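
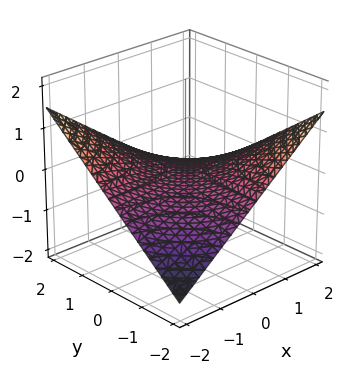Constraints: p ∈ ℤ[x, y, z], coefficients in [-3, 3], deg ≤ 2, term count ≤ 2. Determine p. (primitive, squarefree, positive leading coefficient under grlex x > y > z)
deg p = 2.
Reading off the gridlines: every point of the y-axis in the box is on the surface; every point of the x-axis in the box is on the surface; it crosses the z-axis at the gridline z = 0.
Fitting integer coefficients to these (and the overall shape) gives p.

x*y + 3*z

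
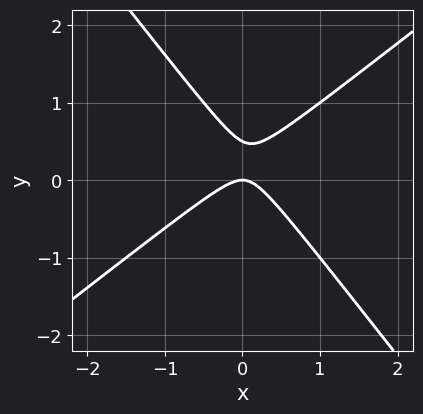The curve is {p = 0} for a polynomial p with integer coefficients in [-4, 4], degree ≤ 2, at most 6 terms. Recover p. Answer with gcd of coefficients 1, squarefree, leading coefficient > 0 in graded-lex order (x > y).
2*x^2 - x*y - 2*y^2 + y

(a) Degree: the shape is more complex than any degree-1 curve, so deg p = 2.
(b) Reading off the gridlines: it crosses the x-axis at the gridline x = 0; it crosses the y-axis at the gridline y = 0.
(c) Matching integer coefficients to the picture gives p.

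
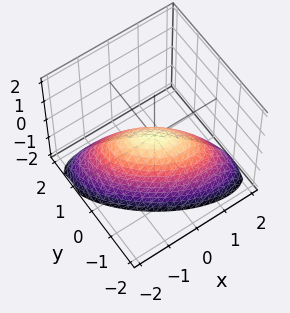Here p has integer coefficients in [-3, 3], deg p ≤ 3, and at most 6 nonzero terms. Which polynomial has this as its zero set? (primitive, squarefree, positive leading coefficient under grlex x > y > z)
2*x^2 + 3*x*y + 3*y^2 + 3*z

Degree: a generic line meets the surface in up to 2 points, so deg p = 2.
Observable constraints: one y-axis crossing is at y = 0; one z-axis crossing is at z = 0.
Solving for integer coefficients yields p as stated.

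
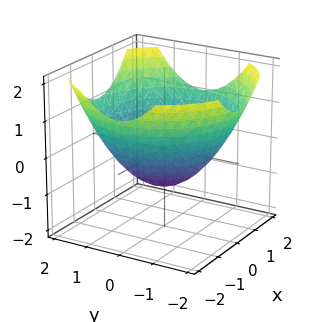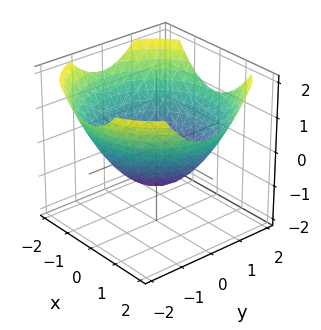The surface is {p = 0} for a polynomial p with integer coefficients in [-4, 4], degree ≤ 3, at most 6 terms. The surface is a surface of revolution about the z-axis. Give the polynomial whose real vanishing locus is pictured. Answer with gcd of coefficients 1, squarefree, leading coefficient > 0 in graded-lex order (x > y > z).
First, degree: no degree-1 surface has this shape, so deg p = 2.
Then, symmetries: the surface is invariant under rotation about z: p = q(x² + y², z).
Next, against the integer gridlines: a circular section at z = 0 has radius between 1 and 2; it crosses the z-axis at the gridline z = -1.
Finally, the integer polynomial consistent with all of this is the stated p.

x^2 + y^2 - 2*z - 2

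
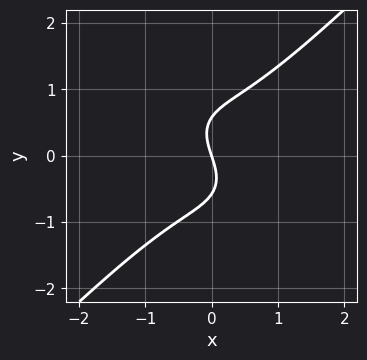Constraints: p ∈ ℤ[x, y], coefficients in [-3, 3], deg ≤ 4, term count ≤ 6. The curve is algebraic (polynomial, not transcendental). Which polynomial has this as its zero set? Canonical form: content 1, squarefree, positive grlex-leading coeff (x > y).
3*x^3 - 3*y^3 + 3*x + y

The degree is 3 — a generic line meets the curve in up to 3 points.
Checking where it meets the axes: it crosses the x-axis at the gridline x = 0; one y-axis crossing is at y = 0.
The integer polynomial consistent with all of this is the stated p.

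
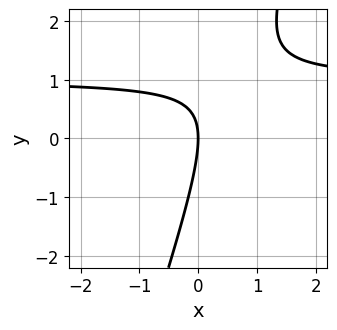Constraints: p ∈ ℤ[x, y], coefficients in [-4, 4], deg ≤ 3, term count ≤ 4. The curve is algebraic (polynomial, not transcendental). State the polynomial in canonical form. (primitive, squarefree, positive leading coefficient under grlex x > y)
3*x*y - y^2 - 3*x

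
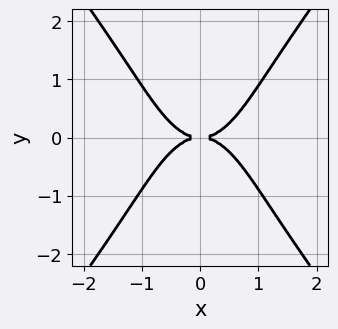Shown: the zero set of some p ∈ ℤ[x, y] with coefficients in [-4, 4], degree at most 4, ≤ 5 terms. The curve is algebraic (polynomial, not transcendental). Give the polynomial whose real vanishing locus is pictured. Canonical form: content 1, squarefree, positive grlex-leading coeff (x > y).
First, the degree is 4 — a generic line meets the curve in up to 4 points.
Next, symmetries: it's symmetric under x → −x, forcing even powers of x; the y ↦ −y reflection is a symmetry, so y appears only in even powers.
Then, reading off the gridlines: it crosses the y-axis at the gridline y = 0; it meets the x-axis at x = 0 (among the integer gridlines).
Finally, putting this together gives p.

3*x^4 - y^4 - 3*y^2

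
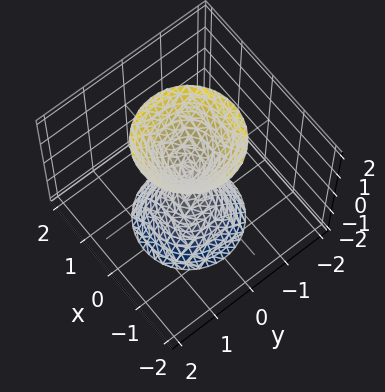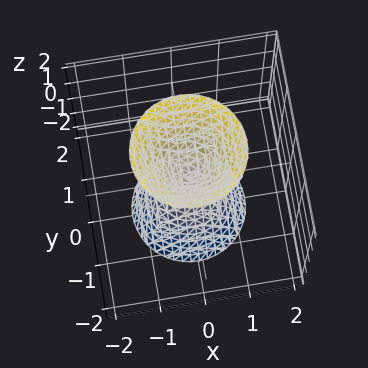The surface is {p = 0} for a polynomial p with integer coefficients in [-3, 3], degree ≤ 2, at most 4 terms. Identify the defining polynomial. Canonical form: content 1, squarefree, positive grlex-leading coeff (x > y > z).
(a) There are 2 components. Treating them together as one polynomial.
(b) The degree is 2 — two nappes meeting at a single point; a quadric.
(c) Symmetries: mirror symmetry z ↦ −z ⇒ only even powers of z; rotational symmetry about the z-axis ⇒ p depends on x, y only through x² + y².
(d) From the visible intercepts: a circular section at z = 2 has radius between 1 and 2; one x-axis crossing is at x = 0.
(e) These observations pin down the coefficients.

3*x^2 + 3*y^2 - z^2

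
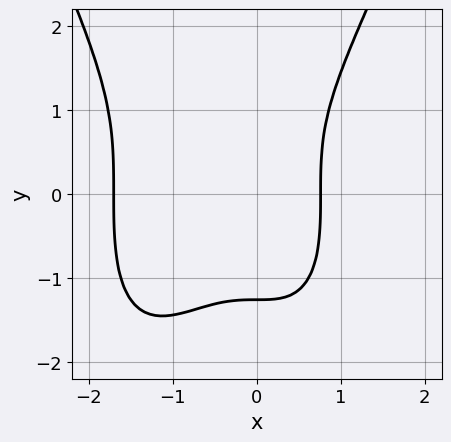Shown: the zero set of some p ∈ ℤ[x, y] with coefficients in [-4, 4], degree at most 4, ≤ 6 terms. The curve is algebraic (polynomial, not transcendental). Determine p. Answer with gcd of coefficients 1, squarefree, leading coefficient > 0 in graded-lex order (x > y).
1. Degree: no degree-3 curve has this shape, so deg p = 4.
2. Putting this together gives p.

2*x^4 + 3*x^3 - y^3 - 2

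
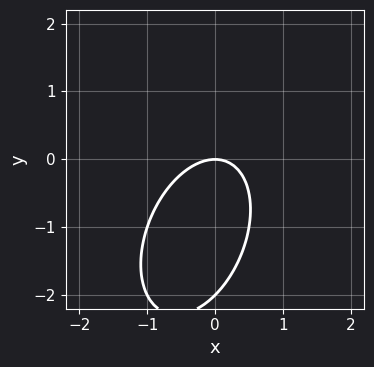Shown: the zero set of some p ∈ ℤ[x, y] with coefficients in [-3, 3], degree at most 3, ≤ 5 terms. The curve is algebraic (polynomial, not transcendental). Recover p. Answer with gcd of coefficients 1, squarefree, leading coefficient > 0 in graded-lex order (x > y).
2*x^2 - x*y + y^2 + 2*y

(a) The degree is 2 — no degree-1 curve has this shape.
(b) Checking where it meets the axes: one x-axis crossing is at x = 0; among the integer gridlines, it crosses the y-axis at y ∈ {-2, 0}.
(c) Putting this together gives p.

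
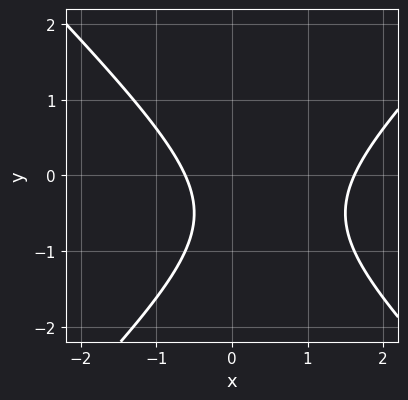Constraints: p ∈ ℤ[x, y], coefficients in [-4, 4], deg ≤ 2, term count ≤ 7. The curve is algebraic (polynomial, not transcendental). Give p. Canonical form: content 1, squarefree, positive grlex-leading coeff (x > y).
1. Degree: the shape is more complex than any degree-1 curve, so deg p = 2.
2. Against the integer gridlines: no y-intercept at any integer in the box.
3. Solving for integer coefficients yields p as stated.

x^2 - y^2 - x - y - 1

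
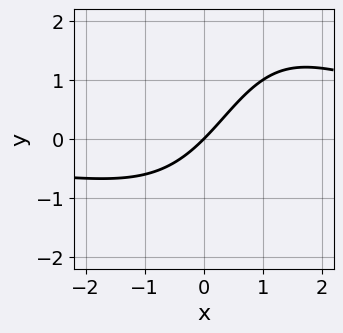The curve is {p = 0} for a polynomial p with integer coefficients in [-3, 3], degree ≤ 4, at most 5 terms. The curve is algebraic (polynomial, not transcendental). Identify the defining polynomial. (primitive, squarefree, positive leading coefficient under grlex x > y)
1. deg p = 3. No degree-2 curve has this shape.
2. Checking where it meets the axes: it meets the x-axis at x = 0 (among the integer gridlines); it meets the y-axis at y = 0 (among the integer gridlines).
3. Fitting integer coefficients to these (and the overall shape) gives p.

x^2*y - x*y - 3*x + 3*y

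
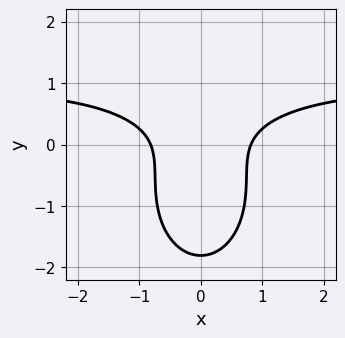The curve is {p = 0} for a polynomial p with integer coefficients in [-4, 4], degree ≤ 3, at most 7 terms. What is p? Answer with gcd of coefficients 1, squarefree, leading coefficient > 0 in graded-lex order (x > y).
1. deg p = 3. The shape is more complex than any degree-2 curve.
2. Symmetries: the x ↦ −x reflection is a symmetry, so x appears only in even powers.
3. These observations pin down the coefficients.

3*x^2*y + 2*y^3 - 3*x^2 + 3*y^2 + 2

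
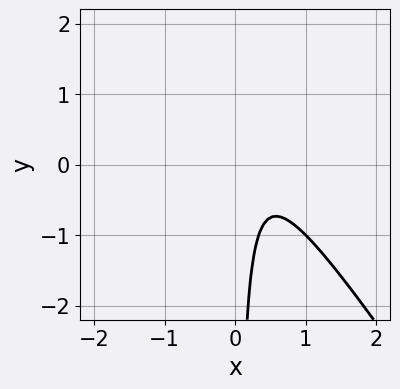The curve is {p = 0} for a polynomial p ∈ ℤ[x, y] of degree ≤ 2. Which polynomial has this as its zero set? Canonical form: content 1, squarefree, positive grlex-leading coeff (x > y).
3*x^2 + 2*x*y - 2*x + 1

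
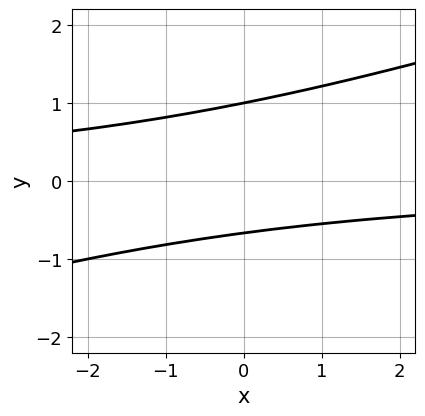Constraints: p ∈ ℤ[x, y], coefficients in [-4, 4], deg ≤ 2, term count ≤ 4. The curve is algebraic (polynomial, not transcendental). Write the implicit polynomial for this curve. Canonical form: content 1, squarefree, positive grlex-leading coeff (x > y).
First, degree: no degree-1 curve has this shape, so deg p = 2.
Then, reading off the gridlines: it misses every integer gridline on the x-axis; it meets the y-axis at y = 1 (among the integer gridlines).
Finally, together with the visible shape, these determine p as stated.

x*y - 3*y^2 + y + 2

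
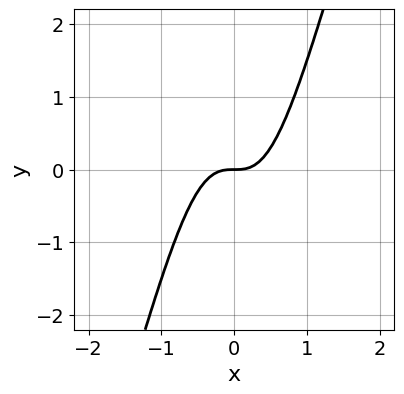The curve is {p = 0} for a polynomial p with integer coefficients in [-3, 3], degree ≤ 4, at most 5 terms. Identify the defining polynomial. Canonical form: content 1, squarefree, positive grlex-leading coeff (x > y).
deg p = 3. A generic line meets the curve in up to 3 points.
Reading off the gridlines: it crosses the x-axis at the gridline x = 0; it crosses the y-axis at the gridline y = 0.
Matching integer coefficients to the picture gives p.

3*x^3 - x^2*y - y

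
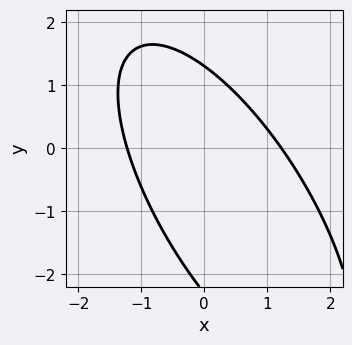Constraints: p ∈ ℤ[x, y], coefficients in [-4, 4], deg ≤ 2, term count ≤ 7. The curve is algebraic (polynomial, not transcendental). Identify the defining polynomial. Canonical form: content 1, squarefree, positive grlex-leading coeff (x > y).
First, the degree is 2 — the shape is more complex than any degree-1 curve.
Finally, putting this together gives p.

2*x^2 + 2*x*y + y^2 + y - 3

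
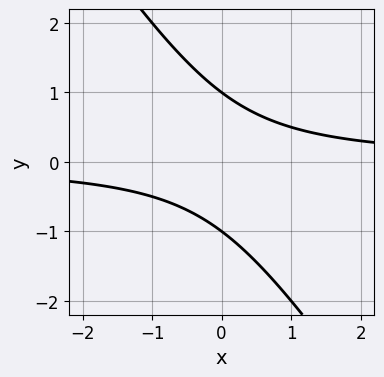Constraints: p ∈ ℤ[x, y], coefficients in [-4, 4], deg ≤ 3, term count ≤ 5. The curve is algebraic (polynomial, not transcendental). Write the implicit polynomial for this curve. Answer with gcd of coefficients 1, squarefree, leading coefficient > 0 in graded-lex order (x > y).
1. deg p = 2.
2. Reading off the gridlines: the y-axis gridline crossings are at y ∈ {-1, 1}; no x-intercept at any integer in the box.
3. Matching integer coefficients to the picture gives p.

3*x*y + 2*y^2 - 2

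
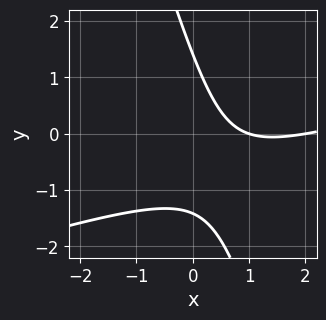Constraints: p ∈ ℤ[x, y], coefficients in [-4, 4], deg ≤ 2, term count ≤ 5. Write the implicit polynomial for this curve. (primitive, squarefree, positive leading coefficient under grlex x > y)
x^2 - 3*x*y - y^2 - 3*x + 2

1. deg p = 2. A generic line meets the curve in up to 2 points.
2. Reading off the gridlines: among the integer gridlines, it crosses the x-axis at x ∈ {1, 2}.
3. The integer polynomial consistent with all of this is the stated p.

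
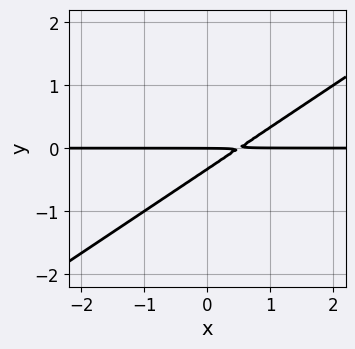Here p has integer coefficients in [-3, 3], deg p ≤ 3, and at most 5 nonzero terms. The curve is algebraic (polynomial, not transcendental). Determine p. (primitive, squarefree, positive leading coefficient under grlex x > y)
2*x*y - 3*y^2 - y

First, degree: a generic line meets the curve in up to 2 points, so deg p = 2.
Next, reading off the gridlines: it crosses the y-axis at the gridline y = 0; the visible x-axis segment lies entirely on the curve.
Finally, matching integer coefficients to the picture gives p.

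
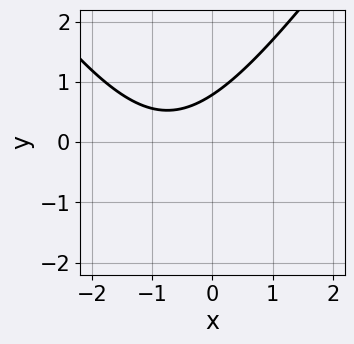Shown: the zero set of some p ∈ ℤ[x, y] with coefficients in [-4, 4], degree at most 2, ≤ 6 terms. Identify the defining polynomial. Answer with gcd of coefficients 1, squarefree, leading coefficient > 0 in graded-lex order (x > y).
deg p = 2. No degree-1 curve has this shape.
From the axis intercepts and sections: the curve avoids every integer x-axis point in the box.
Matching integer coefficients to the picture gives p.

2*x^2 - y^2 + 3*x - 3*y + 3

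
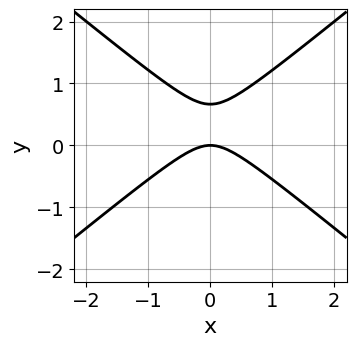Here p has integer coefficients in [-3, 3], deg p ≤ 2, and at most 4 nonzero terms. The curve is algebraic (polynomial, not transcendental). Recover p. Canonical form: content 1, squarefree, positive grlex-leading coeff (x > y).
2*x^2 - 3*y^2 + 2*y

First, degree: the shape is more complex than any degree-1 curve, so deg p = 2.
Next, symmetries: it's symmetric under x → −x, forcing even powers of x.
Then, observable constraints: it crosses the x-axis at the gridline x = 0; it meets the y-axis at y = 0 (among the integer gridlines).
Finally, putting this together gives p.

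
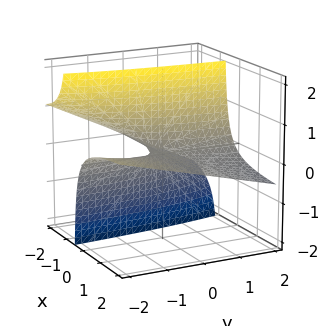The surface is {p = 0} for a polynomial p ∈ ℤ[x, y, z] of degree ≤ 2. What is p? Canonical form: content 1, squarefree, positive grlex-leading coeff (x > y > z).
1. The degree is 2 — a generic line meets the surface in up to 2 points.
2. Checking where it meets the axes: every point of the x-axis in the box is on the surface; every point of the y-axis in the box is on the surface.
3. Putting this together gives p.

x*y + 3*x*z + 2*z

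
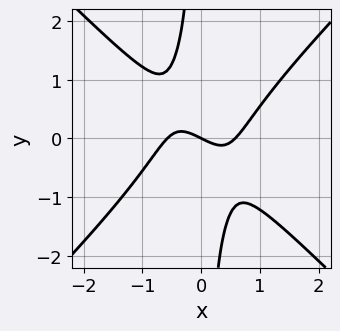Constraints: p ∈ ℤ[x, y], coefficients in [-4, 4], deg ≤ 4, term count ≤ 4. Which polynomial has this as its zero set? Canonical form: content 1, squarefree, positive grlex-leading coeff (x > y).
First, the degree is 3 — the shape is more complex than any degree-2 curve.
Then, against the integer gridlines: one x-axis crossing is at x = 0; one y-axis crossing is at y = 0.
Finally, fitting integer coefficients to these (and the overall shape) gives p.

3*x^3 - 3*x*y^2 - x - 2*y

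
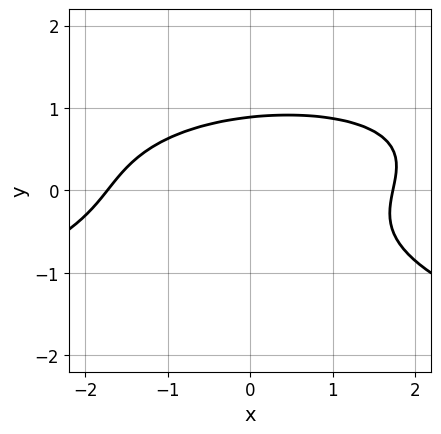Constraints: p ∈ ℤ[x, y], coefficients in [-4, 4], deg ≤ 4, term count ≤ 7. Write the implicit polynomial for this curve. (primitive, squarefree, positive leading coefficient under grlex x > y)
3*y^3 + x^2 - x*y + y - 3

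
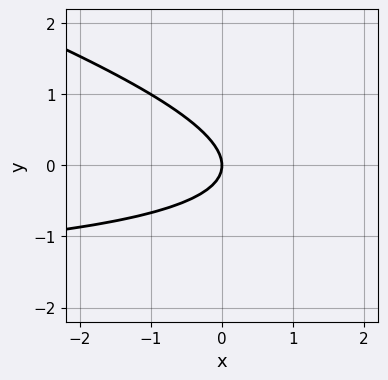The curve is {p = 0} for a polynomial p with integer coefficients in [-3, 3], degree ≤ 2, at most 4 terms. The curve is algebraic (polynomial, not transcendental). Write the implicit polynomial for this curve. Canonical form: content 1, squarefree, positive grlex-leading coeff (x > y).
x*y + 3*y^2 + 2*x

First, the degree is 2 — the shape is more complex than any degree-1 curve.
Next, observable constraints: one x-axis crossing is at x = 0; it meets the y-axis at y = 0 (among the integer gridlines).
Finally, putting this together gives p.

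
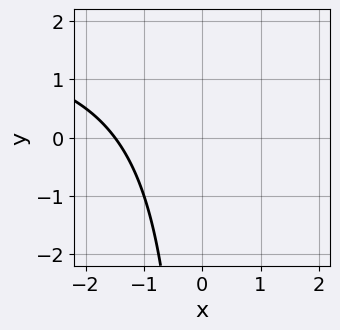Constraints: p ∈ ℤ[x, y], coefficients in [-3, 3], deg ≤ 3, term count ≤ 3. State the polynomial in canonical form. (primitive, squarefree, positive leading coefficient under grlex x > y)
First, deg p = 2. The shape is more complex than any degree-1 curve.
Then, observable constraints: the curve avoids every integer y-axis point in the box.
Finally, matching integer coefficients to the picture gives p.

x*y - 2*x - 3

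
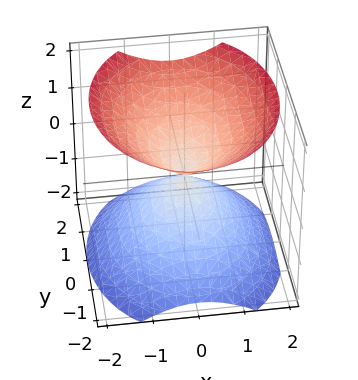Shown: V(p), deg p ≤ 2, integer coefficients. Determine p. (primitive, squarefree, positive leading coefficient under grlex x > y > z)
1. I count 2 distinct pieces.
2. deg p = 2.
3. Symmetries: it's symmetric under x → −x, forcing even powers of x; the y ↦ −y reflection is a symmetry, so y appears only in even powers; mirror symmetry z ↦ −z ⇒ only even powers of z.
4. From the visible intercepts: it crosses the z-axis at the gridline z = 0; one x-axis crossing is at x = 0; it crosses the y-axis at the gridline y = 0.
5. Assembling these constraints gives the stated polynomial.

3*x^2 + 2*y^2 - 3*z^2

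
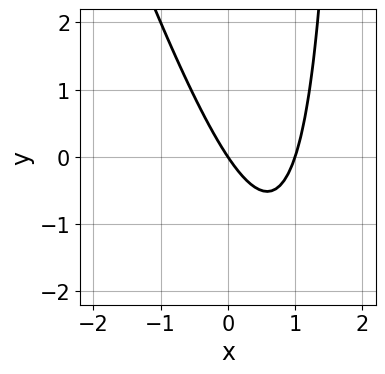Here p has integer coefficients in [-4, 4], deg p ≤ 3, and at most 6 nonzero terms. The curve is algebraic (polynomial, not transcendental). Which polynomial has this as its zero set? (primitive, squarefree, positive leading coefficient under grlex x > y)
1. The degree is 2 — a generic line meets the curve in up to 2 points.
2. From the visible intercepts: one y-axis crossing is at y = 0; among the integer gridlines, it crosses the x-axis at x ∈ {0, 1}.
3. Assembling these constraints gives the stated polynomial.

3*x^2 + x*y - 3*x - 2*y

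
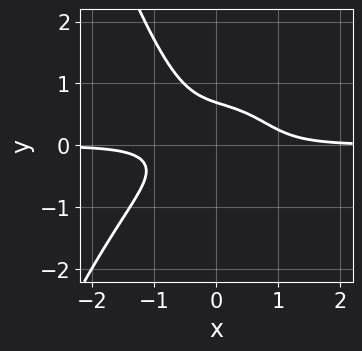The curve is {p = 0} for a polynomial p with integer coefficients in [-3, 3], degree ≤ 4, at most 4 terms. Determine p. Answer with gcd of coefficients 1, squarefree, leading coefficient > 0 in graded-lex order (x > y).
deg p = 4. The shape is more complex than any degree-3 curve.
Reading off the gridlines: it misses every integer gridline on the x-axis.
Putting this together gives p.

3*x^3*y + 3*x*y^2 + 3*y^3 - 1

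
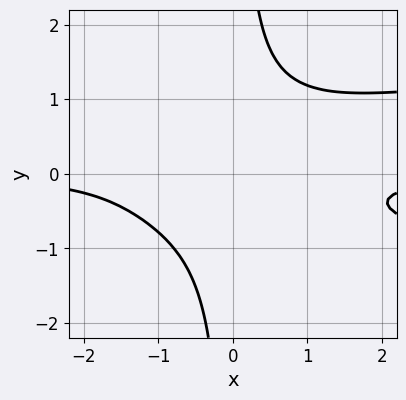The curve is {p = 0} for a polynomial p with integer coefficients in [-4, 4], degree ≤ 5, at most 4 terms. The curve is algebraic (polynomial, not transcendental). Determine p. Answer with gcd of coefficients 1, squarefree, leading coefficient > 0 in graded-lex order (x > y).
1. deg p = 4. The shape is more complex than any degree-3 curve.
2. Against the integer gridlines: the curve avoids every integer y-axis point in the box; it misses every integer gridline on the x-axis.
3. Solving for integer coefficients yields p as stated.

3*x*y^3 - x^2*y - 2*y^2 - 1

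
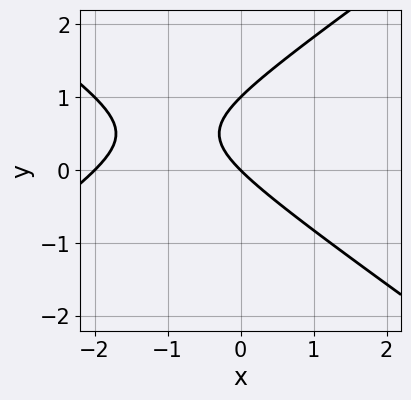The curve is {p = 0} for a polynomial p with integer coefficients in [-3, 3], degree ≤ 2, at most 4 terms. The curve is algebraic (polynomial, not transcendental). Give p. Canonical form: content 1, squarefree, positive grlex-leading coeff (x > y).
x^2 - 2*y^2 + 2*x + 2*y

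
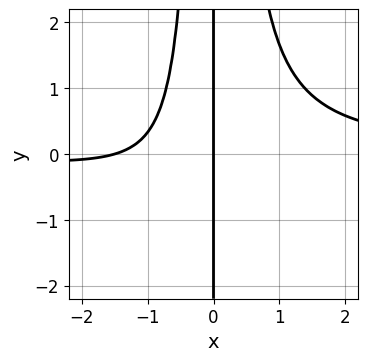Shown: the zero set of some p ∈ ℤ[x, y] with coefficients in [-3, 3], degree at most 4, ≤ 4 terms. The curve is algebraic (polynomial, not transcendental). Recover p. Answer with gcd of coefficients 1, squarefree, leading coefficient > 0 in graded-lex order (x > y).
deg p = 4.
Checking where it meets the axes: every point of the y-axis in the box is on the curve; it crosses the x-axis at the gridline x = 0.
Together with the visible shape, these determine p as stated.

3*x^3*y - 2*x^2 - 3*x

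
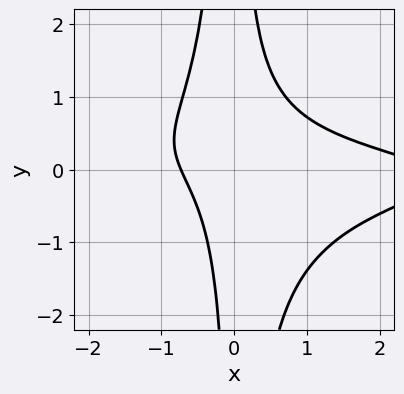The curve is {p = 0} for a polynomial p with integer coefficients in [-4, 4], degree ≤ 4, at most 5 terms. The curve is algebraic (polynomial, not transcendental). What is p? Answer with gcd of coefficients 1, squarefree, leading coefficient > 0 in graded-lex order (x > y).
3*x^2*y^2 + x^2 + 2*x*y - 2*x - 2

(a) deg p = 4. No degree-3 curve has this shape.
(b) Checking where it meets the axes: no y-intercept at any integer in the box.
(c) The integer polynomial consistent with all of this is the stated p.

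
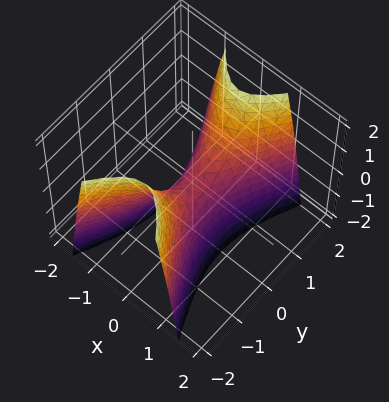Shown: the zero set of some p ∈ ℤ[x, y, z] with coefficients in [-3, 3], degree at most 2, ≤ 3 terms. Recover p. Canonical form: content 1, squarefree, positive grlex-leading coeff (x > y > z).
(a) The degree is 2 — a saddle surface; a quadric.
(b) Symmetries: mirror symmetry y ↦ −y ⇒ only even powers of y; mirror symmetry x ↦ −x ⇒ only even powers of x.
(c) Reading off the gridlines: it meets the x-axis at x = 0 (among the integer gridlines); it meets the y-axis at y = 0 (among the integer gridlines).
(d) Fitting integer coefficients to these (and the overall shape) gives p.

3*x^2 - y^2 + z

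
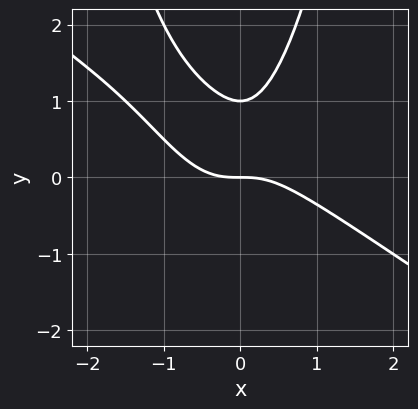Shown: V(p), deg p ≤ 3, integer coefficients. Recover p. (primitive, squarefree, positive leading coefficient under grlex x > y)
First, deg p = 3. A generic line meets the curve in up to 3 points.
Next, from the axis intercepts and sections: one x-axis crossing is at x = 0; the y-axis gridline crossings are at y ∈ {0, 1}.
Finally, these observations pin down the coefficients.

2*x^3 + 3*x^2*y - 2*y^2 + 2*y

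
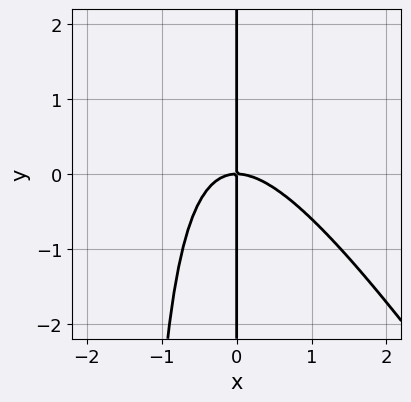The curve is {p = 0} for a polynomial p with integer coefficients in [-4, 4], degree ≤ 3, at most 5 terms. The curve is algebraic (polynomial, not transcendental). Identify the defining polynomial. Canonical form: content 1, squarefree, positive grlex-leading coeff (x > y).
3*x^3 + 2*x^2*y + 3*x*y

First, deg p = 3. No degree-2 curve has this shape.
Next, checking where it meets the axes: one x-axis crossing is at x = 0; every point of the y-axis in the box is on the curve.
Finally, these observations pin down the coefficients.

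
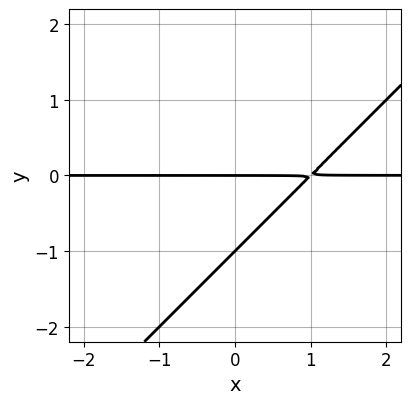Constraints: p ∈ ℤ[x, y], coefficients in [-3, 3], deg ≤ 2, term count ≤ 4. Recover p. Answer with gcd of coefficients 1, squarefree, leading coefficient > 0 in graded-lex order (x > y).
x*y - y^2 - y

Degree: no degree-1 curve has this shape, so deg p = 2.
Reading off the gridlines: among the integer gridlines, it crosses the y-axis at y ∈ {-1, 0}; every point of the x-axis in the box is on the curve.
Putting this together gives p.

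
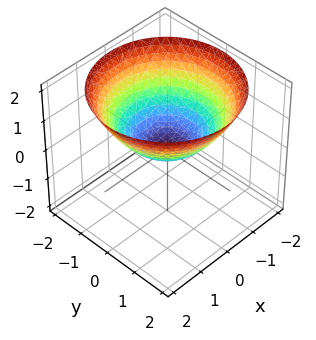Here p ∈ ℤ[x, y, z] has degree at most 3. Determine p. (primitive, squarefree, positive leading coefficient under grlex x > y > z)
(a) deg p = 2.
(b) Symmetry: the z-axis is an axis of rotation, so x and y enter only as x² + y².
(c) Against the integer gridlines: it meets the y-axis at y = 0 (among the integer gridlines); it meets the z-axis at z = 0 (among the integer gridlines); it crosses the x-axis at the gridline x = 0; a circular section at z = 1 has radius between 1 and 2.
(d) Matching integer coefficients to the picture gives p.

x^2 + y^2 - 2*z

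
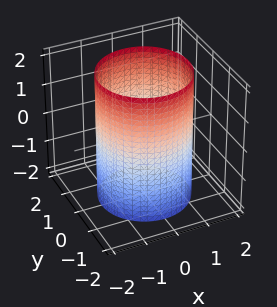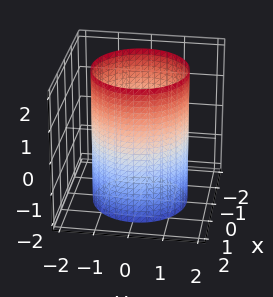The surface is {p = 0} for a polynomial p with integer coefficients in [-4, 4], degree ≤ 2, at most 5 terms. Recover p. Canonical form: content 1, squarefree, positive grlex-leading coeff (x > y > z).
x^2 + y^2 - 2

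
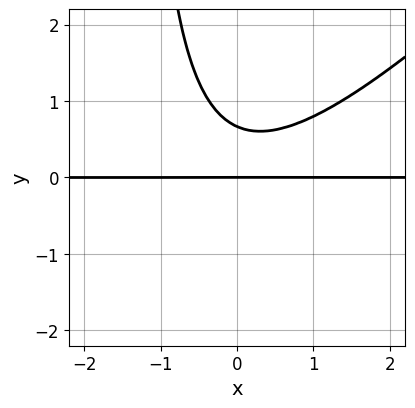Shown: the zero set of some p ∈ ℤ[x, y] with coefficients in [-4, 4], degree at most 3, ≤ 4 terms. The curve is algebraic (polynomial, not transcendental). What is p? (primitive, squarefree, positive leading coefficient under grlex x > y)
1. deg p = 3. A generic line meets the curve in up to 3 points.
2. Observable constraints: the visible x-axis segment lies entirely on the curve; it meets the y-axis at y = 0 (among the integer gridlines).
3. Solving for integer coefficients yields p as stated.

2*x^2*y - 2*x*y^2 - 3*y^2 + 2*y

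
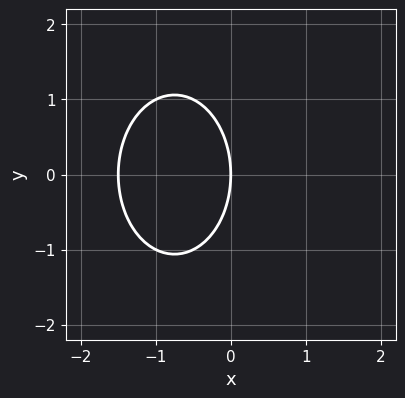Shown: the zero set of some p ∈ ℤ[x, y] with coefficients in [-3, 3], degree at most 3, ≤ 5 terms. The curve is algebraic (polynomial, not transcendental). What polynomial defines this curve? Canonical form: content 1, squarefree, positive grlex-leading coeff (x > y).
2*x^2 + y^2 + 3*x

First, degree: the shape is more complex than any degree-1 curve, so deg p = 2.
Then, symmetries: the y ↦ −y reflection is a symmetry, so y appears only in even powers.
Then, checking where it meets the axes: it crosses the x-axis at the gridline x = 0; one y-axis crossing is at y = 0.
Finally, solving for integer coefficients yields p as stated.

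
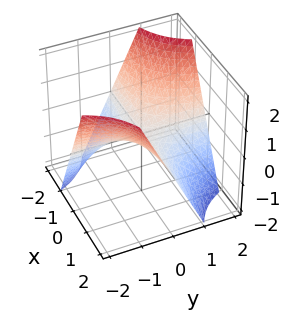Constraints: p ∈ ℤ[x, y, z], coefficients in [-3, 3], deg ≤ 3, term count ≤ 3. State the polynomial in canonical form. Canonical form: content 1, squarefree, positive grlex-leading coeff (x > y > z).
x*y + z

1. The degree is 2 — a hyperbolic paraboloid; a quadric.
2. Against the integer gridlines: the visible x-axis segment lies entirely on the surface; the visible y-axis segment lies entirely on the surface.
3. Assembling these constraints gives the stated polynomial.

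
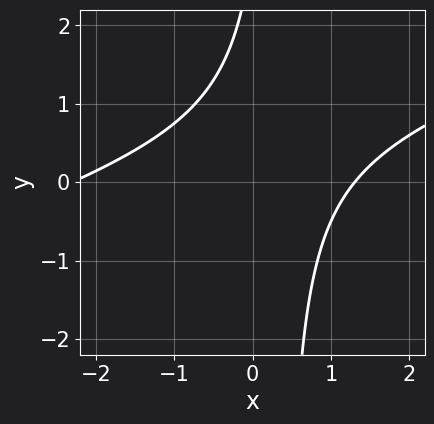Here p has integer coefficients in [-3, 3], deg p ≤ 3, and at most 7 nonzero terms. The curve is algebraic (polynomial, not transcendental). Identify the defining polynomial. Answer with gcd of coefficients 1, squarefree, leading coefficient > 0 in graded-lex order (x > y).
x^2 - 3*x*y + x + y - 3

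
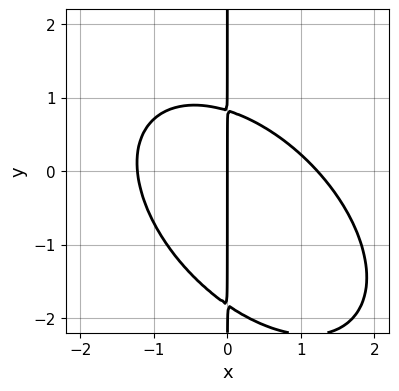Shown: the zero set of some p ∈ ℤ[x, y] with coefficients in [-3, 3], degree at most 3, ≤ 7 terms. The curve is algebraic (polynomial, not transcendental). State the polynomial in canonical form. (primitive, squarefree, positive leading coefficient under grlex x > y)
deg p = 3. A generic line meets the curve in up to 3 points.
Against the integer gridlines: one x-axis crossing is at x = 0; the visible y-axis segment lies entirely on the curve.
Matching integer coefficients to the picture gives p.

2*x^3 + 2*x^2*y + 2*x*y^2 + 2*x*y - 3*x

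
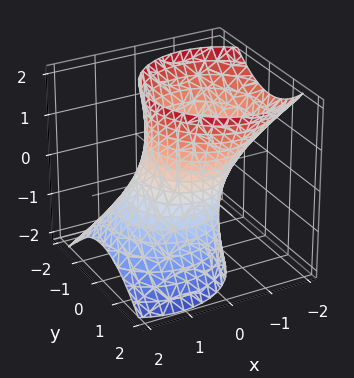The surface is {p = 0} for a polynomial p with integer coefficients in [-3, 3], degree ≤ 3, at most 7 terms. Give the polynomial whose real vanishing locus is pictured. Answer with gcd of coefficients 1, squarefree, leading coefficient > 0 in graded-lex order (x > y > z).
3*x^2 + 3*x*z + 3*y^2 - z^2 - 3

The degree is 2 — a generic line meets the surface in up to 2 points.
Reading off the gridlines: the y-axis gridline crossings are at y ∈ {-1, 1}; among the integer gridlines, it crosses the x-axis at x ∈ {-1, 1}.
Together with the visible shape, these determine p as stated.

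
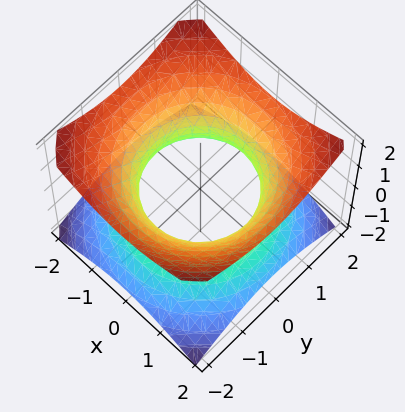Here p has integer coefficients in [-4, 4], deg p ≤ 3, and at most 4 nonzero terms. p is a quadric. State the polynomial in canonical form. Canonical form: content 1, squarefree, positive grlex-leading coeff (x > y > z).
2*x^2 + 2*y^2 - 3*z^2 - 3

1. deg p = 2. One connected sheet with a waist; a quadric.
2. By symmetry, the z-axis is an axis of rotation, so x and y enter only as x² + y²; it's symmetric under z → −z, forcing even powers of z.
3. From the visible intercepts: no z-intercept at any integer in the box; a circular section at z = -1 has radius between 1 and 2.
4. The integer polynomial consistent with all of this is the stated p.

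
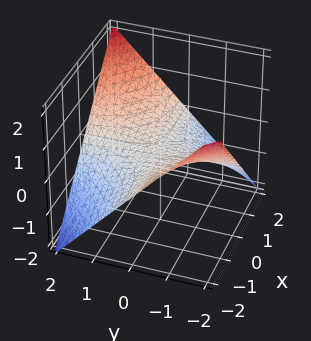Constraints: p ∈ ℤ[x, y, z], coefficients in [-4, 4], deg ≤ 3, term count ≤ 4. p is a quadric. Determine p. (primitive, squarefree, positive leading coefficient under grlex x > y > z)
x*y - 2*z

1. The degree is 2 — a hyperbolic paraboloid; a quadric.
2. Reading off the gridlines: it crosses the z-axis at the gridline z = 0; the visible x-axis segment lies entirely on the surface.
3. Matching integer coefficients to the picture gives p. Check: (0, 2, 0) on the y-axis lies on the surface, and p(0, 2, 0) = 0. ✓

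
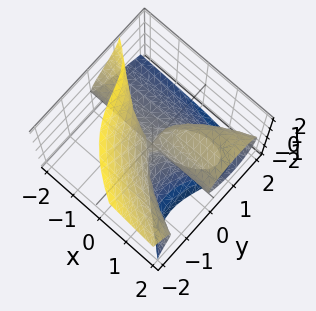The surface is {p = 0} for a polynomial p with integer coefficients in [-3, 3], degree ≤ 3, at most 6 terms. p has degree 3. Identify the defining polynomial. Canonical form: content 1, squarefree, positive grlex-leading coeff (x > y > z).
The degree is 3 — the shape is more complex than any degree-2 surface.
From the visible intercepts: one z-axis crossing is at z = 0; the visible x-axis segment lies entirely on the surface.
Solving for integer coefficients yields p as stated.

3*x*z^2 + 2*y^3 + 2*z^3 - 3*x*y - y^2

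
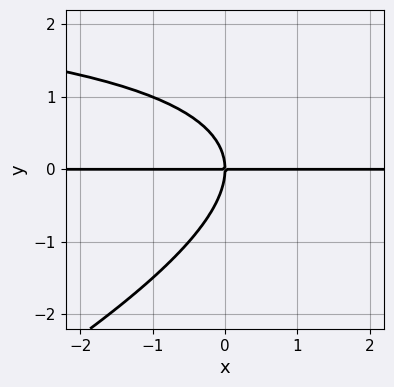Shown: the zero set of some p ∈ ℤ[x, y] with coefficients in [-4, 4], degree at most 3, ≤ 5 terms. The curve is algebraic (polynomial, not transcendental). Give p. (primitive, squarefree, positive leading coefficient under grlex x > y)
First, degree: a generic line meets the curve in up to 3 points, so deg p = 3.
Next, from the visible intercepts: it crosses the y-axis at the gridline y = 0; every point of the x-axis in the box is on the curve.
Finally, the integer polynomial consistent with all of this is the stated p.

x*y^2 - 2*y^3 - 3*x*y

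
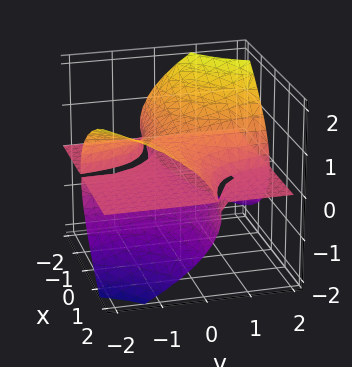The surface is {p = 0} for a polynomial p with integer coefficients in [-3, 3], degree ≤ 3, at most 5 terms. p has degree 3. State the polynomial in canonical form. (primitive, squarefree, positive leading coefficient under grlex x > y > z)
3*x*y*z + x*z^2 + 3*z^3 - 2*z

1. deg p = 3. A generic line meets the surface in up to 3 points.
2. Checking where it meets the axes: every point of the y-axis in the box is on the surface; the visible x-axis segment lies entirely on the surface; one z-axis crossing is at z = 0.
3. Matching integer coefficients to the picture gives p.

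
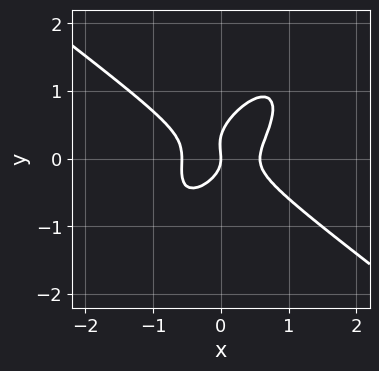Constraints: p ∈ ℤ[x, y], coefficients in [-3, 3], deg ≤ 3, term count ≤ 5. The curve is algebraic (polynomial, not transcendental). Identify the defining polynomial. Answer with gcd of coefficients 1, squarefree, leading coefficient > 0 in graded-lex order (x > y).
3*x^3 - 3*x*y^2 + 3*y^3 - y^2 - x

1. deg p = 3.
2. From the visible intercepts: it meets the y-axis at y = 0 (among the integer gridlines); it crosses the x-axis at the gridline x = 0.
3. Putting this together gives p.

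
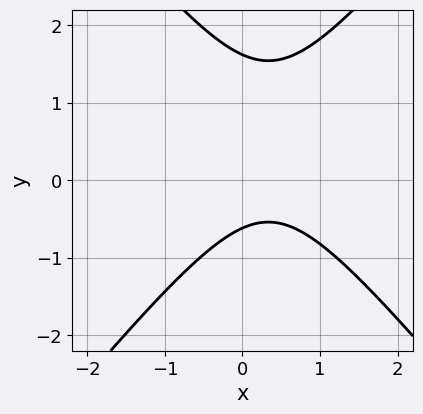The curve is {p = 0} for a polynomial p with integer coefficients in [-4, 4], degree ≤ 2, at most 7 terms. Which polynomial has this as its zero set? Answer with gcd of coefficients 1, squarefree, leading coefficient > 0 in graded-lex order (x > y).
3*x^2 - 2*y^2 - 2*x + 2*y + 2

deg p = 2.
Reading off the gridlines: the curve avoids every integer x-axis point in the box.
Together with the visible shape, these determine p as stated.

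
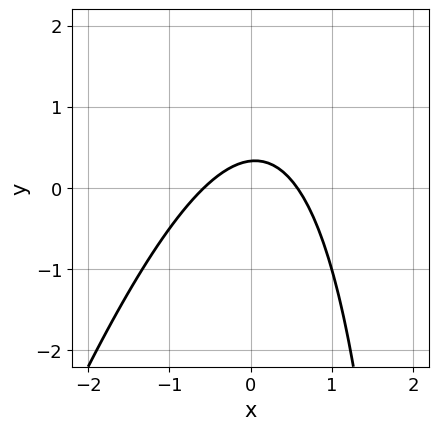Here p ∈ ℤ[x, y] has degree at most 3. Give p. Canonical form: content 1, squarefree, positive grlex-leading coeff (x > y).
3*x^2 - x*y + 3*y - 1

1. Degree: the shape is more complex than any degree-1 curve, so deg p = 2.
2. The integer polynomial consistent with all of this is the stated p.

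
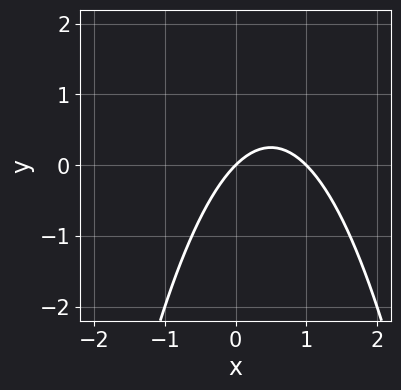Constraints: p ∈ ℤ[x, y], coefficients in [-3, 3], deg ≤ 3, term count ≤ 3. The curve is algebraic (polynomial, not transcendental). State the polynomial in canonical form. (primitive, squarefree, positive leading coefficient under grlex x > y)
First, degree: no degree-1 curve has this shape, so deg p = 2.
Then, from the axis intercepts and sections: one y-axis crossing is at y = 0; the x-axis gridline crossings are at x ∈ {0, 1}.
Finally, together with the visible shape, these determine p as stated.

x^2 - x + y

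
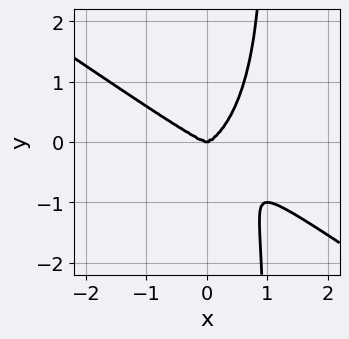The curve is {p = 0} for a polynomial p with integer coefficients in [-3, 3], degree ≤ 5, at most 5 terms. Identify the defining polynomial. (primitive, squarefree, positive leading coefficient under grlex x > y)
x^4 + x^3*y + x*y^3 - y^3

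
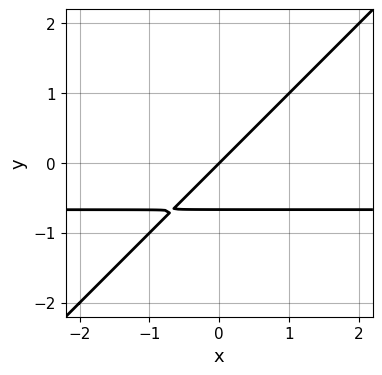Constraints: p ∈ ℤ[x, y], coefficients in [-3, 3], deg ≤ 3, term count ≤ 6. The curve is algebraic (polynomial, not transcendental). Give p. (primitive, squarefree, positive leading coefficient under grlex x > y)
(a) deg p = 2. A generic line meets the curve in up to 2 points.
(b) From the visible intercepts: it crosses the y-axis at the gridline y = 0; it crosses the x-axis at the gridline x = 0.
(c) Fitting integer coefficients to these (and the overall shape) gives p.

3*x*y - 3*y^2 + 2*x - 2*y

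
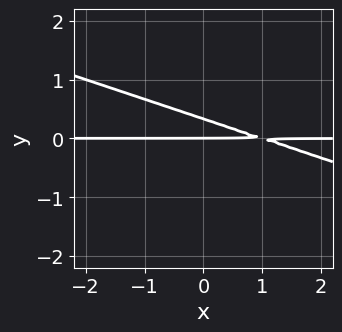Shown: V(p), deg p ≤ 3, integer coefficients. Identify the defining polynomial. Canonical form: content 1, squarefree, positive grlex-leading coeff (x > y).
x*y + 3*y^2 - y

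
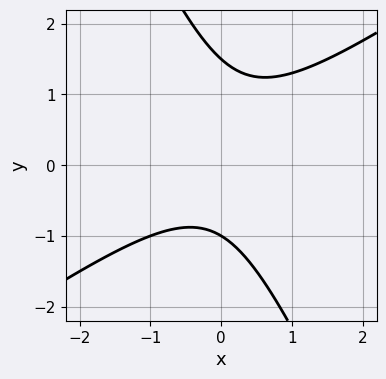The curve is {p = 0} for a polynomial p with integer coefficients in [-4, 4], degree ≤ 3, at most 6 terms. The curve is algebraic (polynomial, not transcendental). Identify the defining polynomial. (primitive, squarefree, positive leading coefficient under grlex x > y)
3*x^2 - 3*x*y - 2*y^2 + y + 3

Degree: no degree-1 curve has this shape, so deg p = 2.
Reading off the gridlines: it misses every integer gridline on the x-axis; it crosses the y-axis at the gridline y = -1.
Solving for integer coefficients yields p as stated.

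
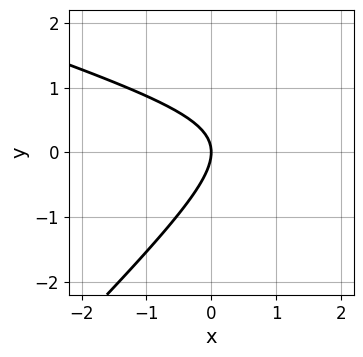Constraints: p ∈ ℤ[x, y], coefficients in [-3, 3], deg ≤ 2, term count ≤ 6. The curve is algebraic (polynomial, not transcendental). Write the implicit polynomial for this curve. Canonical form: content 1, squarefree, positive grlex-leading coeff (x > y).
x^2 + 2*x*y - 3*y^2 - 3*x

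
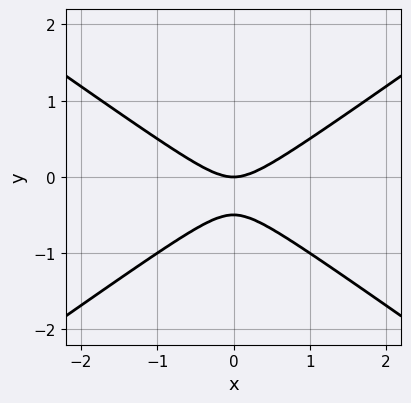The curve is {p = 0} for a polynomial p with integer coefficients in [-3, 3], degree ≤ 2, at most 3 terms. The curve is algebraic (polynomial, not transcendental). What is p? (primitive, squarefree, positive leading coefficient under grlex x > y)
First, deg p = 2. No degree-1 curve has this shape.
Then, symmetries: mirror symmetry x ↦ −x ⇒ only even powers of x.
Next, reading off the gridlines: one y-axis crossing is at y = 0; it crosses the x-axis at the gridline x = 0.
Finally, together with the visible shape, these determine p as stated.

x^2 - 2*y^2 - y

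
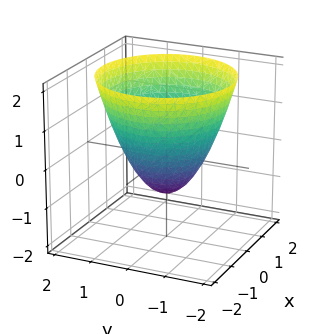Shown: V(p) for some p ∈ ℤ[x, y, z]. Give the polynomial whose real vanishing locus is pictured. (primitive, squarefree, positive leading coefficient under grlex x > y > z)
The degree is 2 — no degree-1 surface has this shape.
Symmetry: every cross-section ⟂ z is a circle, so x, y appear only via x² + y².
Observable constraints: the y-axis gridline crossings are at y ∈ {-1, 1}; one z-axis crossing is at z = -1.
Fitting integer coefficients to these (and the overall shape) gives p.

x^2 + y^2 - z - 1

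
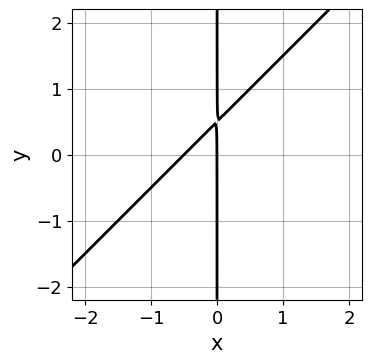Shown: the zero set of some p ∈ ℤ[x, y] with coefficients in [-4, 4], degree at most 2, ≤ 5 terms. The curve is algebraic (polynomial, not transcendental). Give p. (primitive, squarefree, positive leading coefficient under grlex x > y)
2*x^2 - 2*x*y + x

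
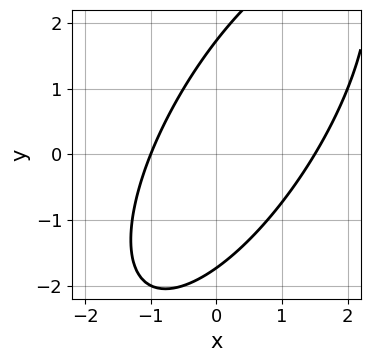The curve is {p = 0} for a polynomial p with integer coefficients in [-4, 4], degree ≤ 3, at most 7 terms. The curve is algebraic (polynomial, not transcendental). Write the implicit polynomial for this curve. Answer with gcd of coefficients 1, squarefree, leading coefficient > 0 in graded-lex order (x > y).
2*x^2 - 2*x*y + y^2 - x - 3

deg p = 2. No degree-1 curve has this shape.
From the visible intercepts: one x-axis crossing is at x = -1.
Assembling these constraints gives the stated polynomial.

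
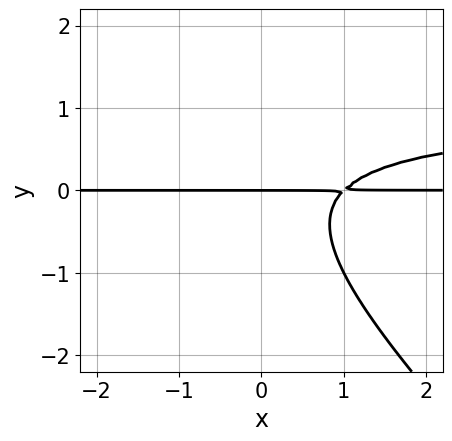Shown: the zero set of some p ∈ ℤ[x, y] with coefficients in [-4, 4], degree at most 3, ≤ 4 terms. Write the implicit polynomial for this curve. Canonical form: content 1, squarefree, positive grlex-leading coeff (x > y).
1. deg p = 3.
2. From the visible intercepts: one y-axis crossing is at y = 0; every point of the x-axis in the box is on the curve.
3. The integer polynomial consistent with all of this is the stated p.

x*y^2 + y^3 - x*y + y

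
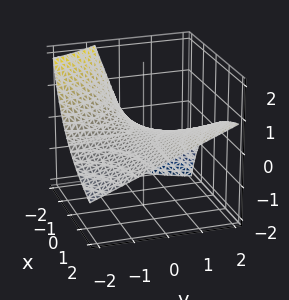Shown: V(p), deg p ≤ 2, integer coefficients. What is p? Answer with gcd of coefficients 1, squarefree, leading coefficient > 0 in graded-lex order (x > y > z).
x*y - x*z - 3*z

(a) Degree: a generic line meets the surface in up to 2 points, so deg p = 2.
(b) From the visible intercepts: it crosses the z-axis at the gridline z = 0; every point of the y-axis in the box is on the surface.
(c) Matching integer coefficients to the picture gives p. Check: (-2, 0, 0) on the x-axis lies on the surface, and p(-2, 0, 0) = 0. ✓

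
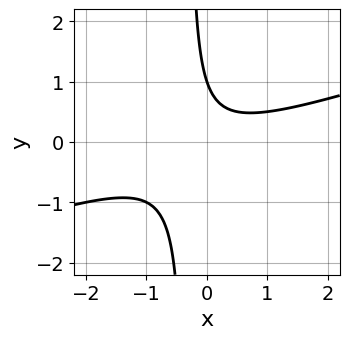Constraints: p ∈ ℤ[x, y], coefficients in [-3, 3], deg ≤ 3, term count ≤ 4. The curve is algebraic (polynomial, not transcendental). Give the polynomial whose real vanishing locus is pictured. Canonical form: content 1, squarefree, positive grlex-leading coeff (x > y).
x^2 - 3*x*y - y + 1

First, deg p = 2. A generic line meets the curve in up to 2 points.
Next, from the axis intercepts and sections: it misses every integer gridline on the x-axis; it meets the y-axis at y = 1 (among the integer gridlines).
Finally, together with the visible shape, these determine p as stated.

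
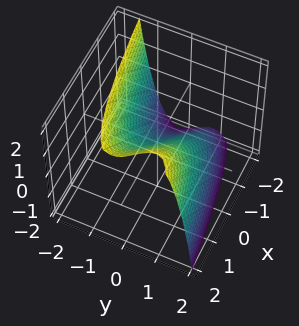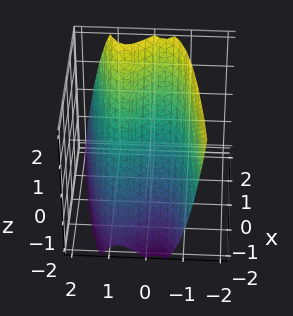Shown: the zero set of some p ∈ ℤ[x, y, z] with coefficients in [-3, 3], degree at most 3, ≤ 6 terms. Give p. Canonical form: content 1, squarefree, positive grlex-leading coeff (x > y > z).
1. The degree is 3 — the shape is more complex than any degree-2 surface.
2. Checking where it meets the axes: it meets the x-axis at x = 0 (among the integer gridlines); it crosses the y-axis at the gridline y = 0; it crosses the z-axis at the gridline z = 0.
3. Solving for integer coefficients yields p as stated.

3*y^3 - 2*y^2 - 3*x - 2*y + 3*z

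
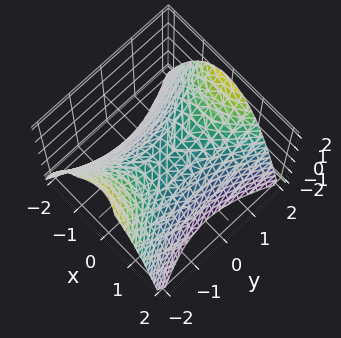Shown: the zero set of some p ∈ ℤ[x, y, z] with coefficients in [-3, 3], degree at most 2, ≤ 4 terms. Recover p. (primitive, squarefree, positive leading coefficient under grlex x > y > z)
2*x^2 - y^2 + 2*z

(a) deg p = 2. A saddle surface; a quadric.
(b) Symmetries: mirror symmetry x ↦ −x ⇒ only even powers of x; it's symmetric under y → −y, forcing even powers of y.
(c) Checking where it meets the axes: one x-axis crossing is at x = 0; it meets the z-axis at z = 0 (among the integer gridlines); one y-axis crossing is at y = 0.
(d) Solving for integer coefficients yields p as stated.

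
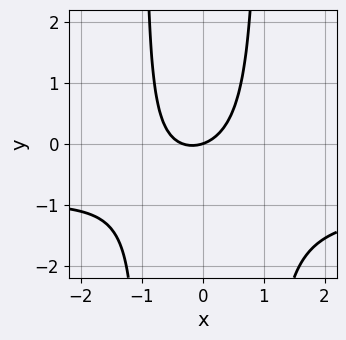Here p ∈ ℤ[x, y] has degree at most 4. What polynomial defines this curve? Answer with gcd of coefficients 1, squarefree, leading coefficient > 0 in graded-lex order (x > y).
3*x^2*y + 3*x^2 + x - 3*y

The degree is 3 — the shape is more complex than any degree-2 curve.
Against the integer gridlines: it crosses the x-axis at the gridline x = 0; it meets the y-axis at y = 0 (among the integer gridlines).
The integer polynomial consistent with all of this is the stated p.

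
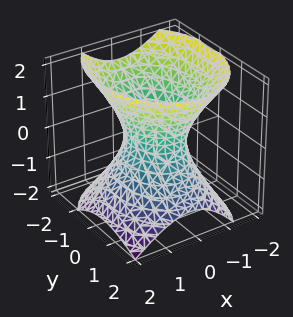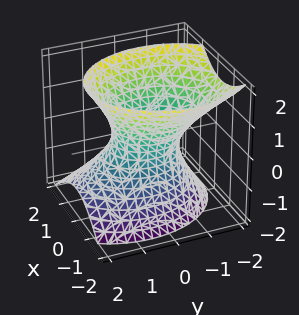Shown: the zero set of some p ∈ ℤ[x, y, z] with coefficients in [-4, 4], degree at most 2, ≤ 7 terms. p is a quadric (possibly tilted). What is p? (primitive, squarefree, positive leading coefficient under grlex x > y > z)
3*x^2 + x*z + 2*y^2 + y*z - 2*z^2 - 2

First, degree: a generic line meets the surface in up to 2 points, so deg p = 2.
Next, from the visible intercepts: the surface avoids every integer z-axis point in the box; among the integer gridlines, it crosses the y-axis at y ∈ {-1, 1}.
Finally, fitting integer coefficients to these (and the overall shape) gives p.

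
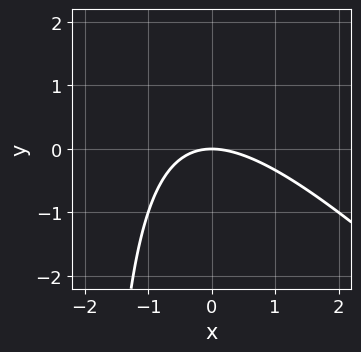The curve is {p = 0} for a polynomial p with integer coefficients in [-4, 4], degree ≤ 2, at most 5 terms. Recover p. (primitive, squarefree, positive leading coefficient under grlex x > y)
x^2 + x*y + 2*y

(a) Degree: a generic line meets the curve in up to 2 points, so deg p = 2.
(b) Observable constraints: it meets the x-axis at x = 0 (among the integer gridlines); it crosses the y-axis at the gridline y = 0.
(c) Fitting integer coefficients to these (and the overall shape) gives p.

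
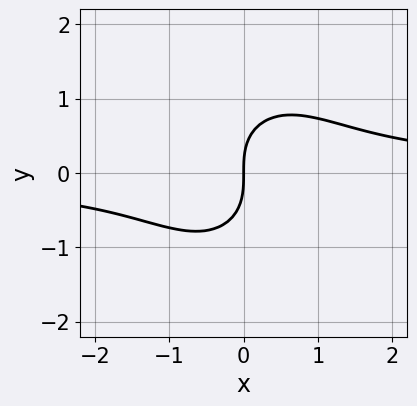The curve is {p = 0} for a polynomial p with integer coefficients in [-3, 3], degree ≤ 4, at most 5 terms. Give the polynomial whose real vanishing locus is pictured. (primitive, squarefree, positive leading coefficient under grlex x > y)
(a) Degree: the shape is more complex than any degree-2 curve, so deg p = 3.
(b) From the axis intercepts and sections: it meets the x-axis at x = 0 (among the integer gridlines); it crosses the y-axis at the gridline y = 0.
(c) The integer polynomial consistent with all of this is the stated p.

3*x^2*y + 2*y^3 - 3*x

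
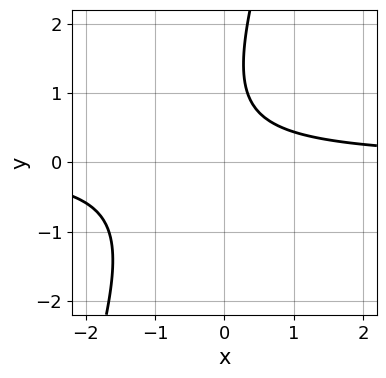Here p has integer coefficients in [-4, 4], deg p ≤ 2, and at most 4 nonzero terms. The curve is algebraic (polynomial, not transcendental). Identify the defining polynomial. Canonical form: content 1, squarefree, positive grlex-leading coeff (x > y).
Degree: a generic line meets the curve in up to 2 points, so deg p = 2.
From the axis intercepts and sections: the curve avoids every integer y-axis point in the box; it misses every integer gridline on the x-axis.
Putting this together gives p.

3*x*y - y^2 + 2*y - 2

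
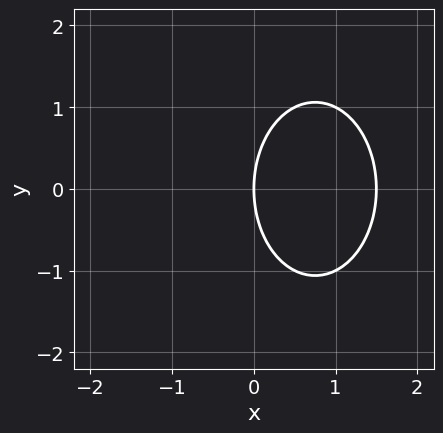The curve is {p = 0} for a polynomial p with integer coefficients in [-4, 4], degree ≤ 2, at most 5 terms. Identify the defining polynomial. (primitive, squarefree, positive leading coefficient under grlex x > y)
2*x^2 + y^2 - 3*x

1. The degree is 2 — no degree-1 curve has this shape.
2. Symmetries: it's symmetric under y → −y, forcing even powers of y.
3. Against the integer gridlines: it meets the y-axis at y = 0 (among the integer gridlines); it meets the x-axis at x = 0 (among the integer gridlines).
4. Matching integer coefficients to the picture gives p.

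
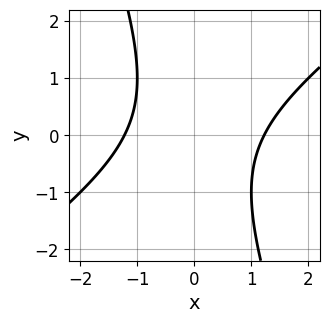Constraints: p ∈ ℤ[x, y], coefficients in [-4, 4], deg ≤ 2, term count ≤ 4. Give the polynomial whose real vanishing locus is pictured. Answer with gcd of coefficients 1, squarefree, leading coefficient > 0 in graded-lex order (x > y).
deg p = 2. The shape is more complex than any degree-1 curve.
Reading off the gridlines: no y-intercept at any integer in the box.
Together with the visible shape, these determine p as stated.

2*x^2 - 2*x*y - y^2 - 3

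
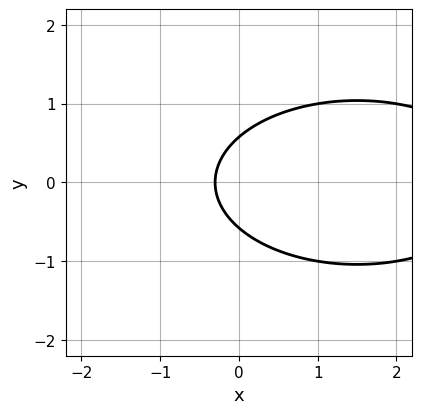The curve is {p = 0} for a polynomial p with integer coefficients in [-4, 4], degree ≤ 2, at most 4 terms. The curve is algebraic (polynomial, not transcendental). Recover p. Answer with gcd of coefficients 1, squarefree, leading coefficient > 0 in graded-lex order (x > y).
1. The degree is 2 — the shape is more complex than any degree-1 curve.
2. Symmetries: it's symmetric under y → −y, forcing even powers of y.
3. Solving for integer coefficients yields p as stated.

x^2 + 3*y^2 - 3*x - 1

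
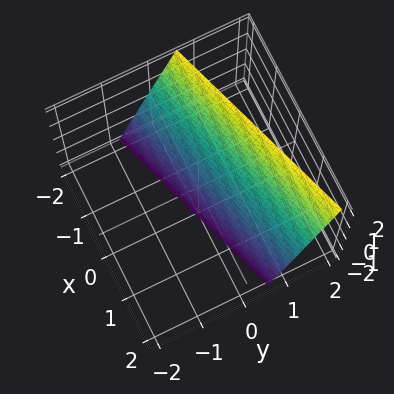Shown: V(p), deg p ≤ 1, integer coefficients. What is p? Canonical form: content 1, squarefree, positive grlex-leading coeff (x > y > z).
1. Degree: the surface is flat (a plane), so deg p = 1.
2. From the visible intercepts: it meets the x-axis at x = -2 (among the integer gridlines); one z-axis crossing is at z = -2.
3. Assembling these constraints gives the stated polynomial.

x - 3*y + z + 2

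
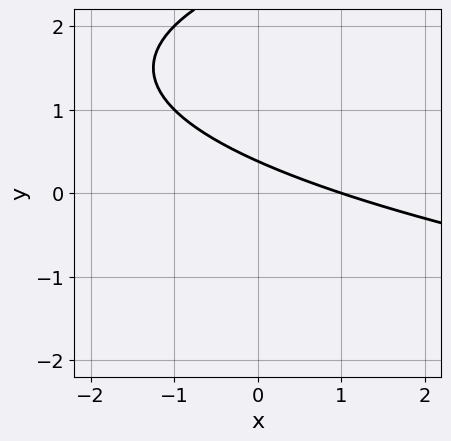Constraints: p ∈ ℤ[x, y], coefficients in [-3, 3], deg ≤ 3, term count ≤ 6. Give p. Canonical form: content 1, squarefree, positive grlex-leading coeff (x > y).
First, deg p = 2. A generic line meets the curve in up to 2 points.
Next, observable constraints: it crosses the x-axis at the gridline x = 1.
Finally, solving for integer coefficients yields p as stated.

y^2 - x - 3*y + 1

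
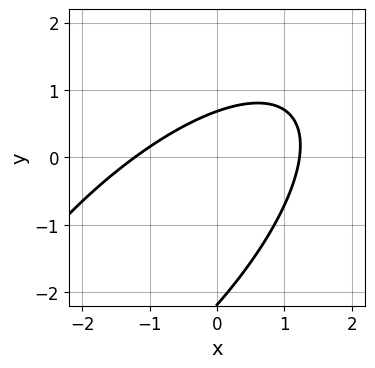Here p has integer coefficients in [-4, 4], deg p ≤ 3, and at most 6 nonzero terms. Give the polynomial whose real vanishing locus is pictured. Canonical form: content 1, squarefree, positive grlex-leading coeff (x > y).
(a) deg p = 2. A generic line meets the curve in up to 2 points.
(b) Putting this together gives p.

2*x^2 - 3*x*y + 2*y^2 + 3*y - 3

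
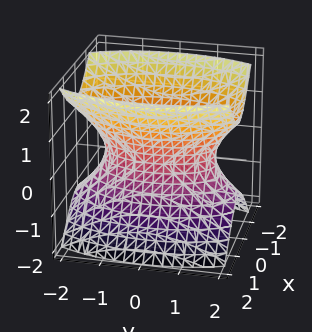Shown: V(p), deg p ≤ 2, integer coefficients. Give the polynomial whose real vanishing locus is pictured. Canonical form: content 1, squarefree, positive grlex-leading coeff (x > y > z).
The degree is 2 — one connected sheet with a waist; a quadric.
Symmetries: the x ↦ −x reflection is a symmetry, so x appears only in even powers; it's symmetric under y → −y, forcing even powers of y; it's symmetric under z → −z, forcing even powers of z.
From the axis intercepts and sections: no z-intercept at any integer in the box.
Together with the visible shape, these determine p as stated.

3*x^2 + y^2 - 2*z^2 - 2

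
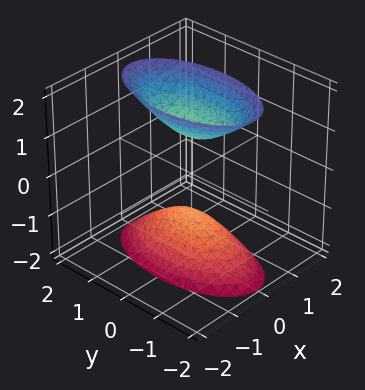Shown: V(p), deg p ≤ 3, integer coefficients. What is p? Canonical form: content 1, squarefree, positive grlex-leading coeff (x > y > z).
(a) There are 2 components. They look like related sheets of one shape, so recover p as a whole.
(b) Degree: two separate bowl-shaped sheets opening away from each other; a quadric, so deg p = 2.
(c) Symmetries: mirror symmetry z ↦ −z ⇒ only even powers of z; mirror symmetry y ↦ −y ⇒ only even powers of y; it's symmetric under x → −x, forcing even powers of x.
(d) From the axis intercepts and sections: it misses every integer gridline on the x-axis; no y-intercept at any integer in the box; among the integer gridlines, it crosses the z-axis at z ∈ {-1, 1}.
(e) Matching integer coefficients to the picture gives p.

3*x^2 + y^2 - z^2 + 1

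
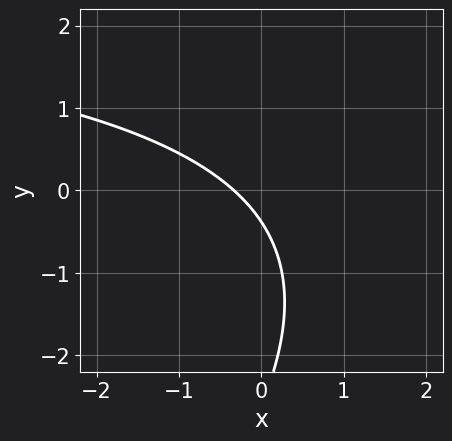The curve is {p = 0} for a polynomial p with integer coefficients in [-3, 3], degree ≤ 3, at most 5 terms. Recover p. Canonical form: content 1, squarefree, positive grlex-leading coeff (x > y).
deg p = 2. The shape is more complex than any degree-1 curve.
Putting this together gives p.

x*y - y^2 - 3*x - 3*y - 1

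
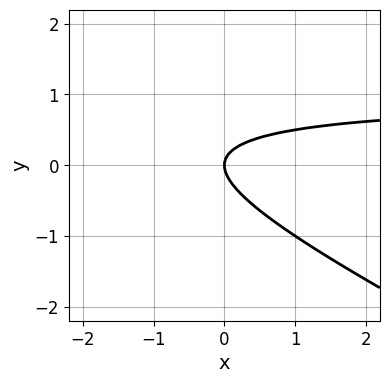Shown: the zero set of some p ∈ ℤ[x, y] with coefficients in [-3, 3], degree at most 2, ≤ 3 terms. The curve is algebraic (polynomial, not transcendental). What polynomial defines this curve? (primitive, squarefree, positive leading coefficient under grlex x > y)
(a) The degree is 2 — the shape is more complex than any degree-1 curve.
(b) Against the integer gridlines: it meets the x-axis at x = 0 (among the integer gridlines); it meets the y-axis at y = 0 (among the integer gridlines).
(c) Assembling these constraints gives the stated polynomial.

x*y + 2*y^2 - x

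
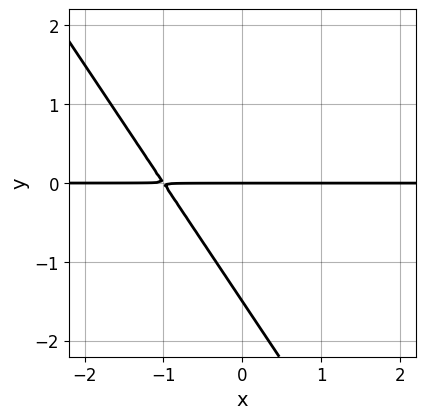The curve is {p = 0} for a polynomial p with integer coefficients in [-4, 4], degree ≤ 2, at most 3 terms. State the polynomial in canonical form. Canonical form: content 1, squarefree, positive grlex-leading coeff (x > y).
3*x*y + 2*y^2 + 3*y

deg p = 2. The shape is more complex than any degree-1 curve.
Checking where it meets the axes: it meets the y-axis at y = 0 (among the integer gridlines); the visible x-axis segment lies entirely on the curve.
Matching integer coefficients to the picture gives p.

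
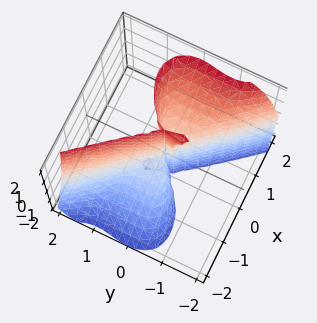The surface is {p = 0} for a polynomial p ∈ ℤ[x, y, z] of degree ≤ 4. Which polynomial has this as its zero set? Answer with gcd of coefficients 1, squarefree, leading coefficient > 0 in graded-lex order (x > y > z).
3*x^3 - 3*x^2*z + x*y^2 + 3*y^3 + y^2*z

1. The picture has 3 separate pieces. Treating them together as one polynomial.
2. deg p = 3. No degree-2 surface has this shape.
3. From the axis intercepts and sections: the visible z-axis segment lies entirely on the surface; one x-axis crossing is at x = 0; it meets the y-axis at y = 0 (among the integer gridlines).
4. Putting this together gives p.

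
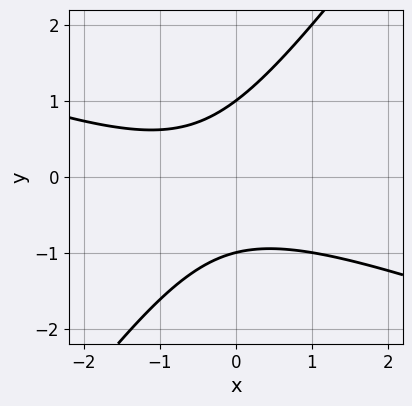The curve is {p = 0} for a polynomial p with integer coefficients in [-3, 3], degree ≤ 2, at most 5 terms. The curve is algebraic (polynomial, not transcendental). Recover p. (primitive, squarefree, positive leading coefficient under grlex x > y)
x^2 + 2*x*y - 2*y^2 + x + 2

First, degree: a generic line meets the curve in up to 2 points, so deg p = 2.
Next, observable constraints: no x-intercept at any integer in the box; the y-axis gridline crossings are at y ∈ {-1, 1}.
Finally, the integer polynomial consistent with all of this is the stated p.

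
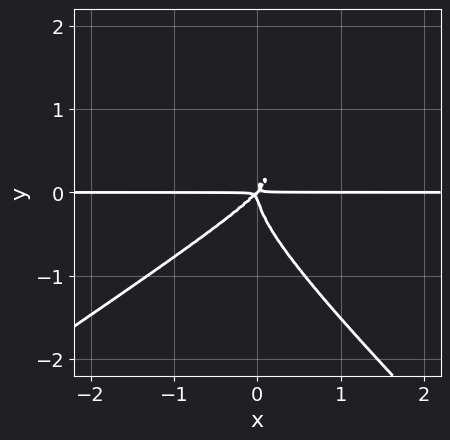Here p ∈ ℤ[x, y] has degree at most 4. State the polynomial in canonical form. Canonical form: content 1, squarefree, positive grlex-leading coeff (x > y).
2*x^2*y^2 - x*y^3 - 3*y^4 - 2*x^2*y + 2*x*y^2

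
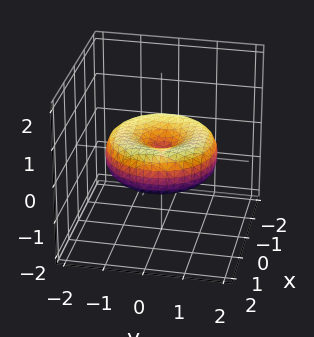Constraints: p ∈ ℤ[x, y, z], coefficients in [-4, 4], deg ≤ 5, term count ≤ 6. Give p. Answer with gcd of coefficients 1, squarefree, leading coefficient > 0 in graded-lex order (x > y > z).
x^4 + 2*x^2*y^2 + y^4 - 2*x^2 - 2*y^2 + 3*z^2

First, the degree is 4 — no degree-3 surface has this shape.
Next, by symmetry, every cross-section ⟂ z is a circle, so x, y appear only via x² + y².
Next, reading off the gridlines: it meets the z-axis at z = 0 (among the integer gridlines); a circular section at z = 0 has radius between 1 and 2; it meets the y-axis at y = 0 (among the integer gridlines); it meets the x-axis at x = 0 (among the integer gridlines).
Finally, these observations pin down the coefficients.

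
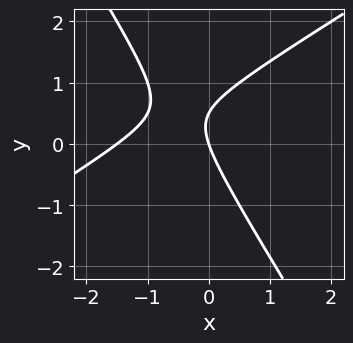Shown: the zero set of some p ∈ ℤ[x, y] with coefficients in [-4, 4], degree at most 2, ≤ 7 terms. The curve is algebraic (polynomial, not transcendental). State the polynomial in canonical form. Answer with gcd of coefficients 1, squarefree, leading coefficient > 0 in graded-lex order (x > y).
2*x^2 - 2*x*y - 2*y^2 + 3*x + y

deg p = 2.
Reading off the gridlines: it crosses the x-axis at the gridline x = 0; it meets the y-axis at y = 0 (among the integer gridlines).
These observations pin down the coefficients.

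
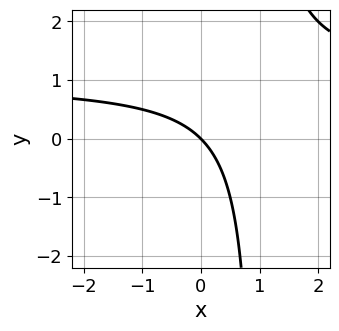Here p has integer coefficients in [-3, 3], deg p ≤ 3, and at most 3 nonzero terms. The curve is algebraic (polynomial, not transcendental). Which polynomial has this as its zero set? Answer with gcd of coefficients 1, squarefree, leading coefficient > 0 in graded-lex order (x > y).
1. deg p = 2.
2. Observable constraints: one y-axis crossing is at y = 0; it meets the x-axis at x = 0 (among the integer gridlines).
3. Fitting integer coefficients to these (and the overall shape) gives p.

x*y - x - y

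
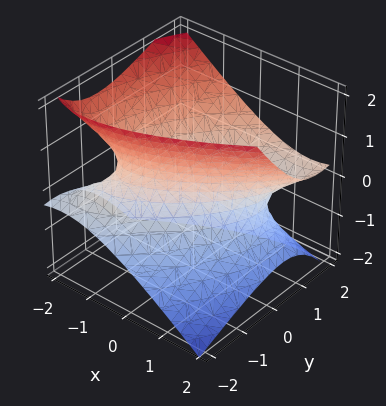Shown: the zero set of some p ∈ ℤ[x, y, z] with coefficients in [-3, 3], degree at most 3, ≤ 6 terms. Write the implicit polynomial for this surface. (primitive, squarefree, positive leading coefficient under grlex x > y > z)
2*x^2 - 3*x*y + 2*y^2 - 3*y*z - 3*z^2 - 2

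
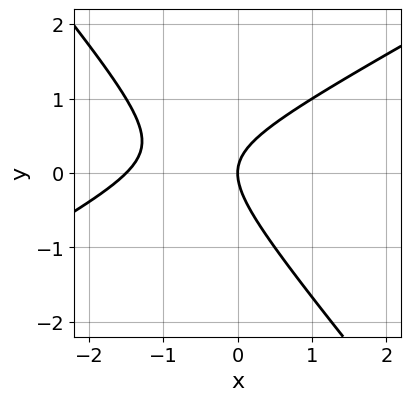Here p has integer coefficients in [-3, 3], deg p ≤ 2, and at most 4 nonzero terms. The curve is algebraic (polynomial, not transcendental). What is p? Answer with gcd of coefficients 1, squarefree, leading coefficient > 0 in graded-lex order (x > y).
First, deg p = 2. A generic line meets the curve in up to 2 points.
Then, observable constraints: one x-axis crossing is at x = 0; one y-axis crossing is at y = 0.
Finally, putting this together gives p.

2*x^2 - 2*x*y - 3*y^2 + 3*x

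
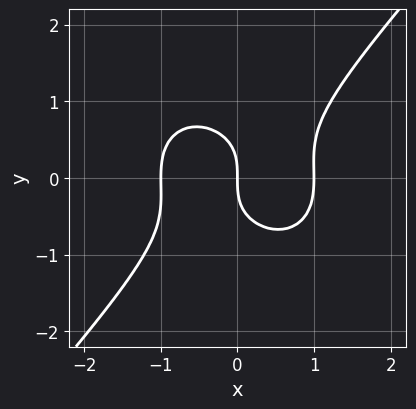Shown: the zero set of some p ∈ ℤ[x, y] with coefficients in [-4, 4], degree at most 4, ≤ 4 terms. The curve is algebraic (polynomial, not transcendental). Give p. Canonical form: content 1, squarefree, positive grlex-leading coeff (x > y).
Degree: a generic line meets the curve in up to 3 points, so deg p = 3.
Against the integer gridlines: one y-axis crossing is at y = 0; among the integer gridlines, it crosses the x-axis at x ∈ {-1, 0, 1}.
The integer polynomial consistent with all of this is the stated p.

3*x^3 + x*y^2 - 3*y^3 - 3*x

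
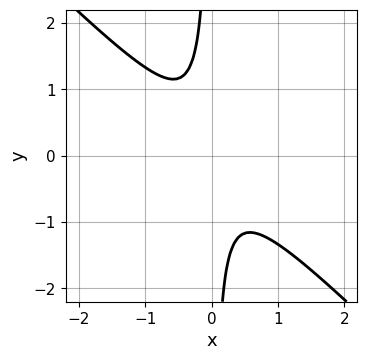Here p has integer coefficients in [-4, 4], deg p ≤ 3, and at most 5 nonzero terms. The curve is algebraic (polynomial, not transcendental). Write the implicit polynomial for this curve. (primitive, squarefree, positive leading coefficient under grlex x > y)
3*x^2 + 3*x*y + 1

deg p = 2. A generic line meets the curve in up to 2 points.
Checking where it meets the axes: no x-intercept at any integer in the box; it misses every integer gridline on the y-axis.
Solving for integer coefficients yields p as stated.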